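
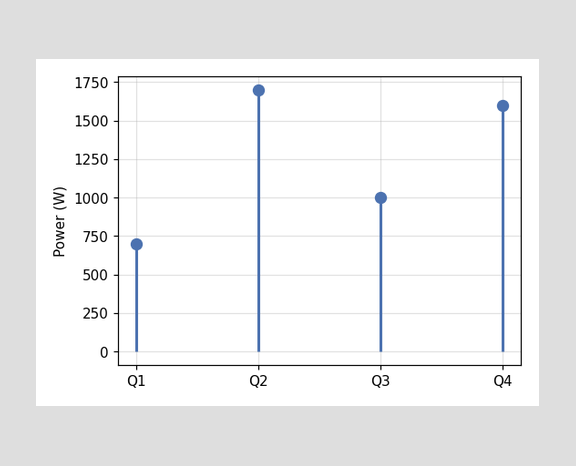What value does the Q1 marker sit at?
The Q1 marker sits at 700W.

700W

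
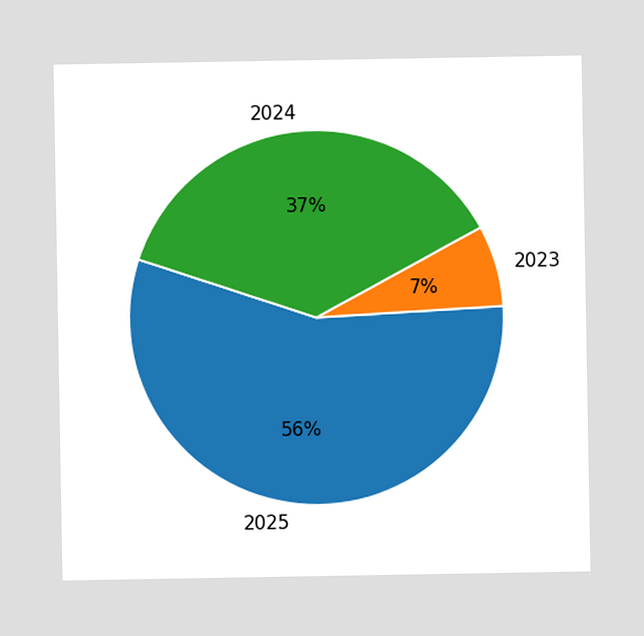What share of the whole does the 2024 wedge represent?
37%

The 2024 slice takes up 37% of the pie.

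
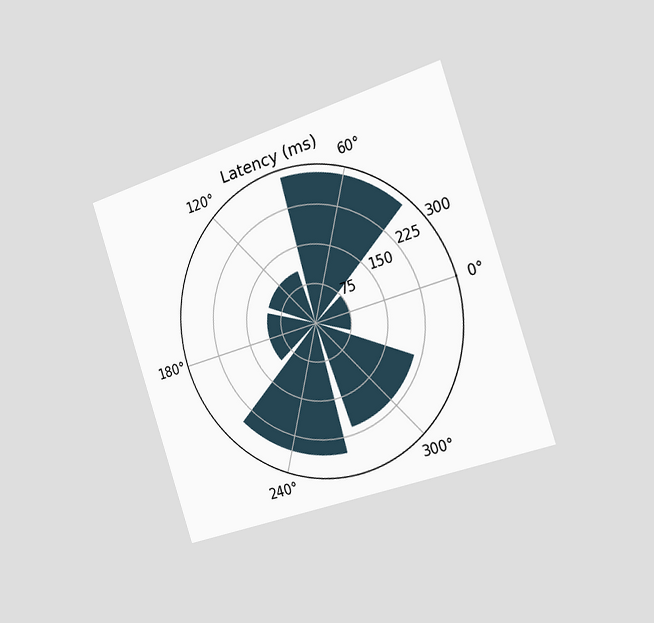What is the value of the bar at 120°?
The chart is tilted about 18° counter-clockwise and viewed slightly from the right. The bar at 120° reaches 105ms on the radial axis.

105ms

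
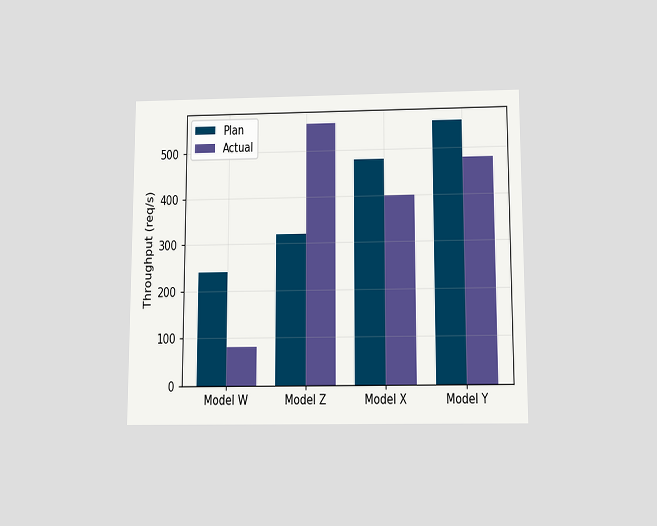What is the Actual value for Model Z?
560req/s

The chart is viewed slightly from below. The Actual bar at Model Z reaches 560req/s on the y-axis.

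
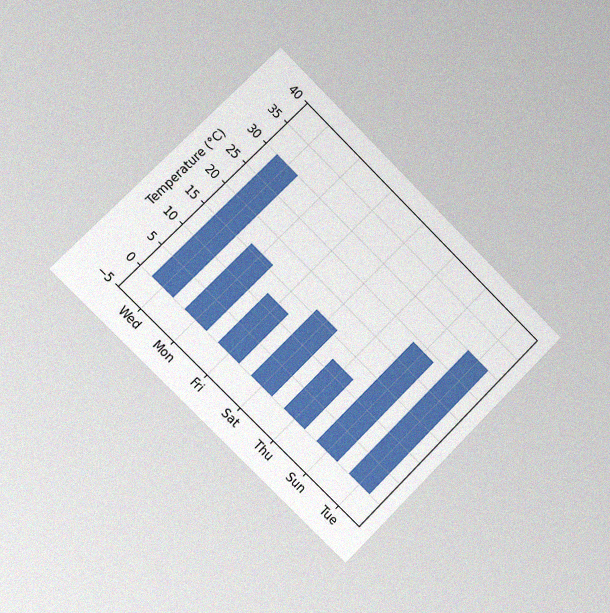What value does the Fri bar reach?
12°C

The chart is tilted about 45° clockwise and viewed slightly from the left, with some photo noise. Reading along the chart's y-axis, the Fri bar reaches 12°C.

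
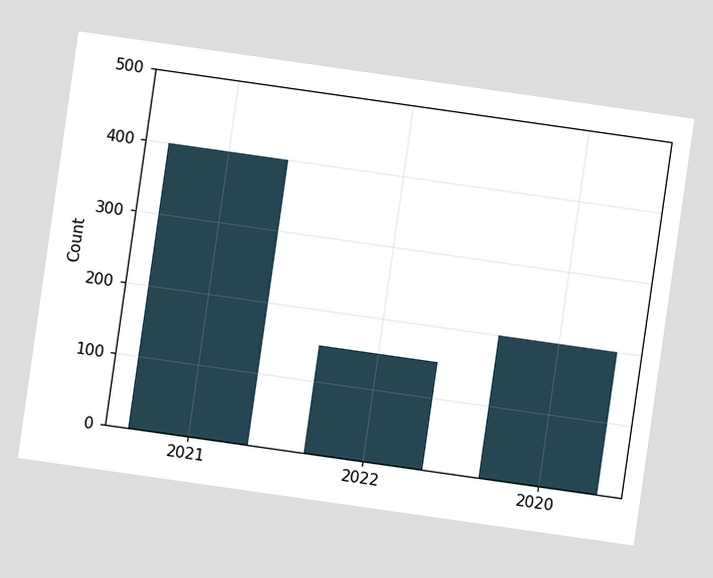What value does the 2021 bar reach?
400

The chart is tilted about 8° clockwise. Reading along the chart's y-axis, the 2021 bar reaches 400.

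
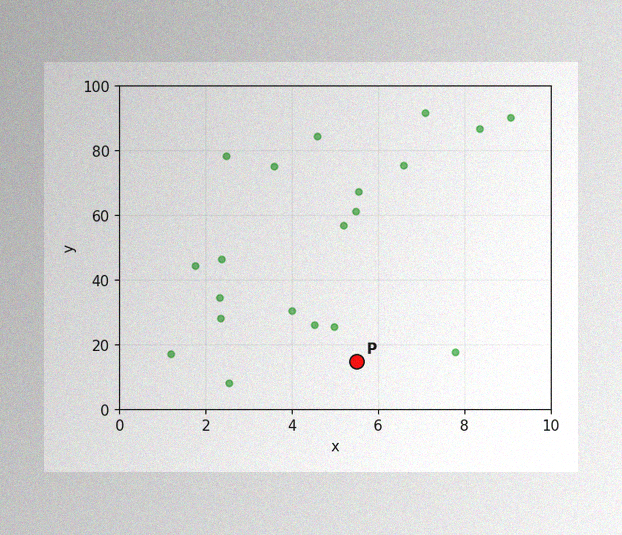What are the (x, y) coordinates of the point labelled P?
The image has some photo noise and uneven lighting. Following the gridlines from P to each axis, P sits at (5.5, 15).

(5.5, 15)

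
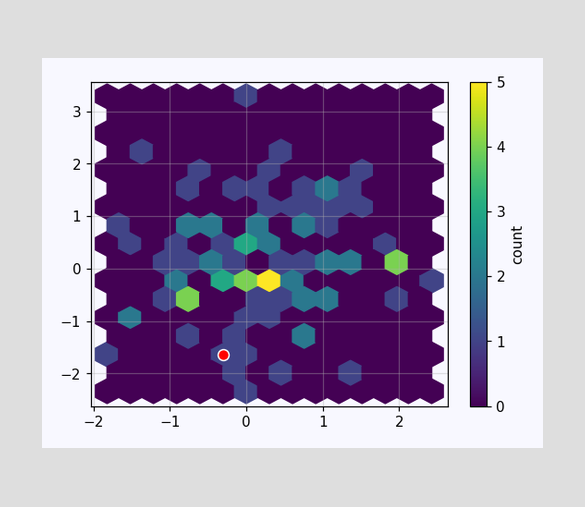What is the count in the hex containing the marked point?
1

The marked hex reads 1 on the colorbar.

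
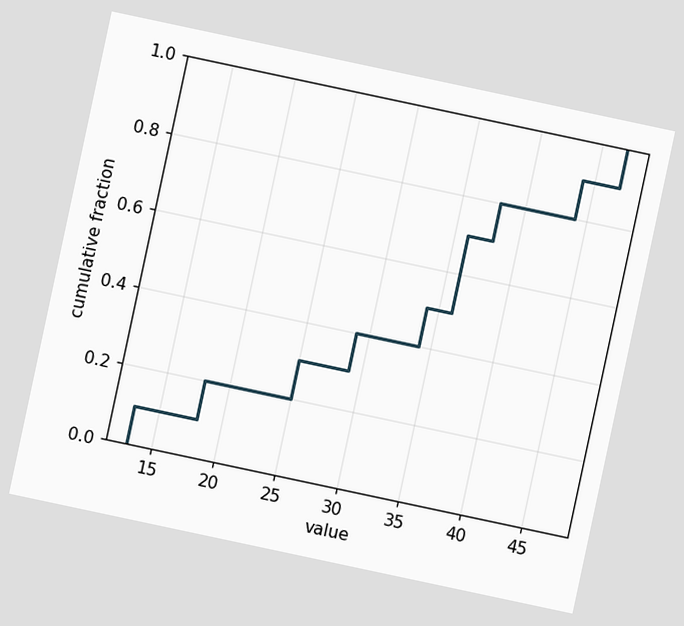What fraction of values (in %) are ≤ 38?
The chart is tilted about 12° clockwise. At x=38 the ECDF step is at 80%.

80%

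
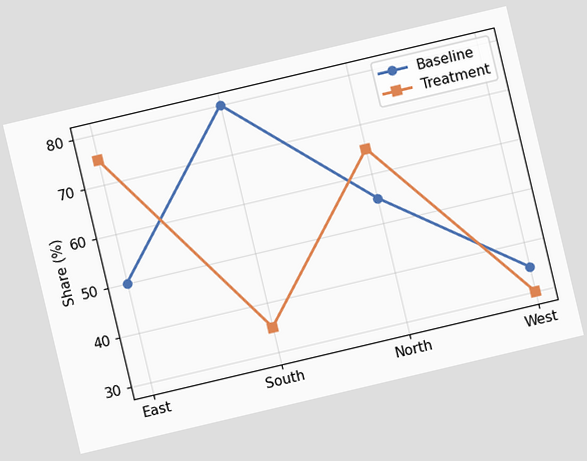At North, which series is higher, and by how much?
Treatment, by 10%

The chart is tilted about 13° counter-clockwise. At North, Treatment sits above the other line by 10%.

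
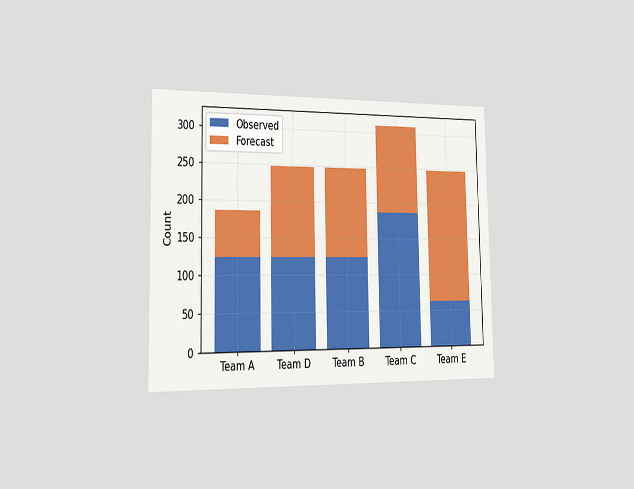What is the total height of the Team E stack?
The chart is viewed slightly from the left. The Team E stack's top reaches 248 on the y-axis.

248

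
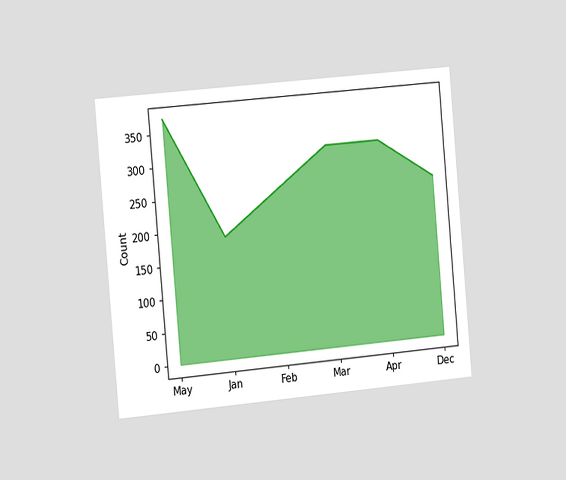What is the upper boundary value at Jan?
186

The chart is tilted about 5° counter-clockwise and viewed slightly from the left. At Jan the upper boundary is at 186.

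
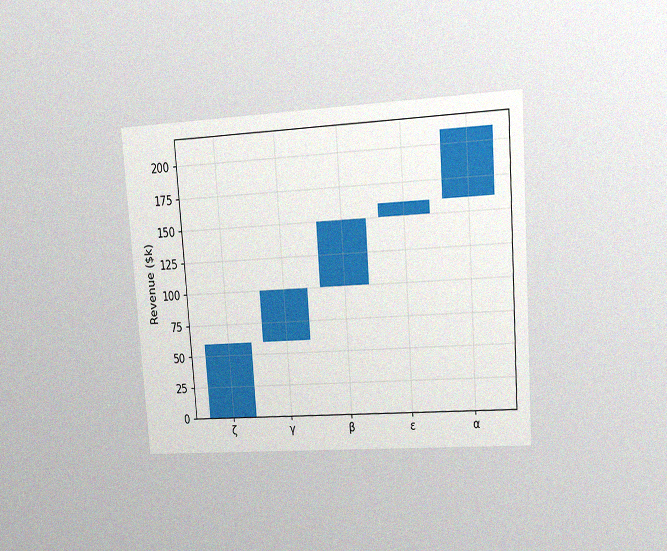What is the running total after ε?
The chart is tilted about 4° counter-clockwise and viewed at a slight angle, with some photo noise. After ε the running total reaches $160k.

$160k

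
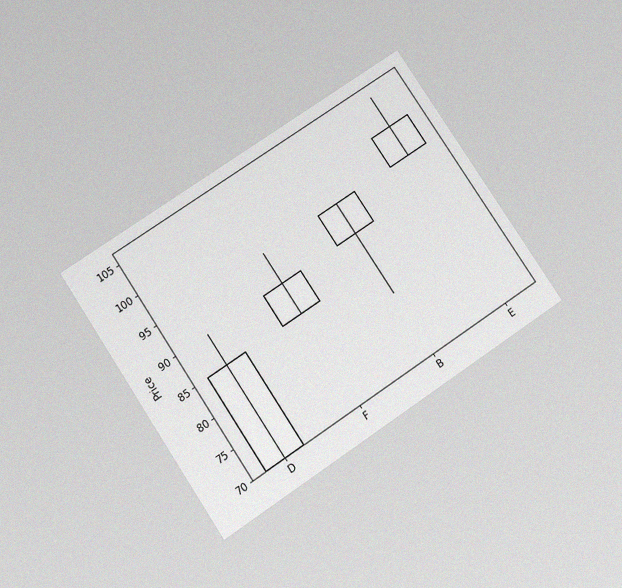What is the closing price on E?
100

The chart is tilted about 34° counter-clockwise and viewed slightly from below, with some photo noise. The E candle closes at 100.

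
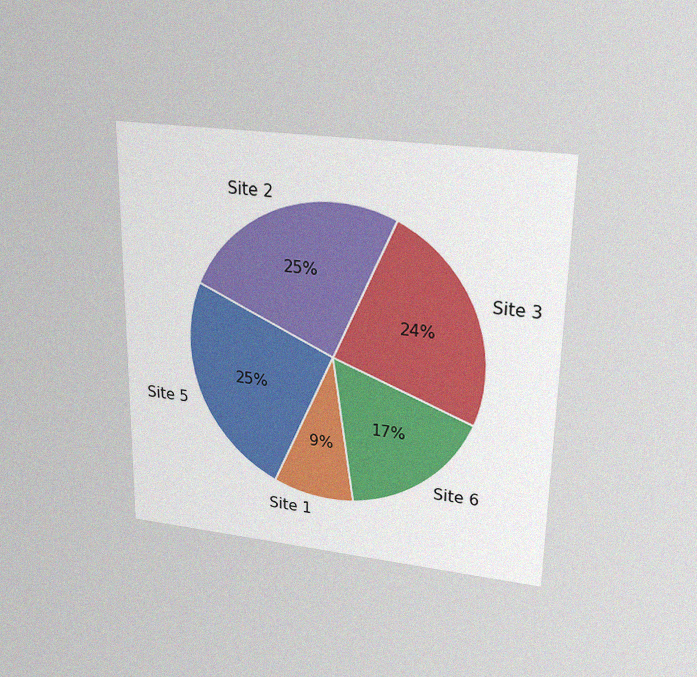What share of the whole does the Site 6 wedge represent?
17%

The chart is viewed slightly from above, with some photo noise. The Site 6 slice takes up 17% of the pie.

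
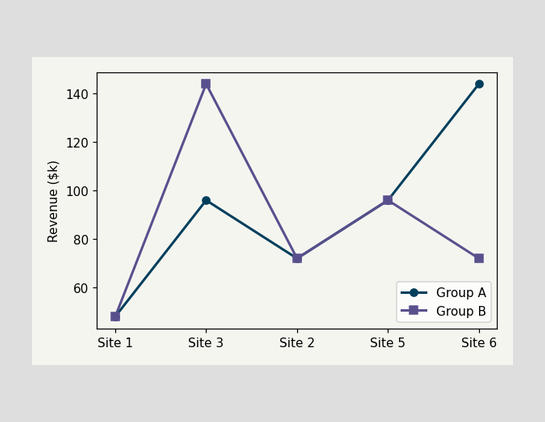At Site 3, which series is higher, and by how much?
At Site 3, Group B sits above the other line by $48k.

Group B, by $48k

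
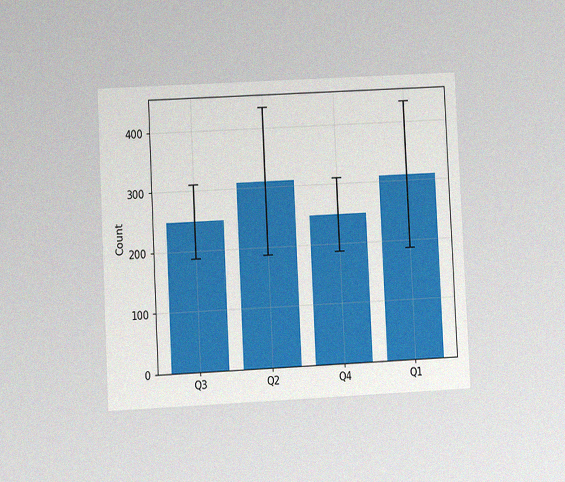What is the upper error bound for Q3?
The chart is tilted about 3° counter-clockwise and viewed at a slight angle, with some photo noise. The Q3 bar's upper whisker reaches 310.

310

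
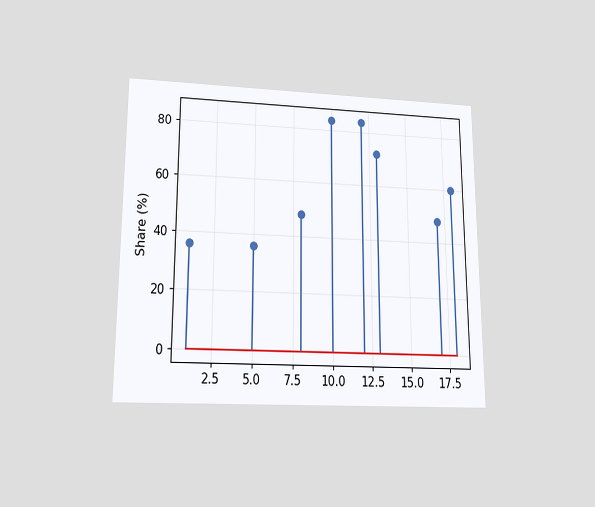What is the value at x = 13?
72%

The chart is viewed slightly from below. The stem at x=13 reaches 72%.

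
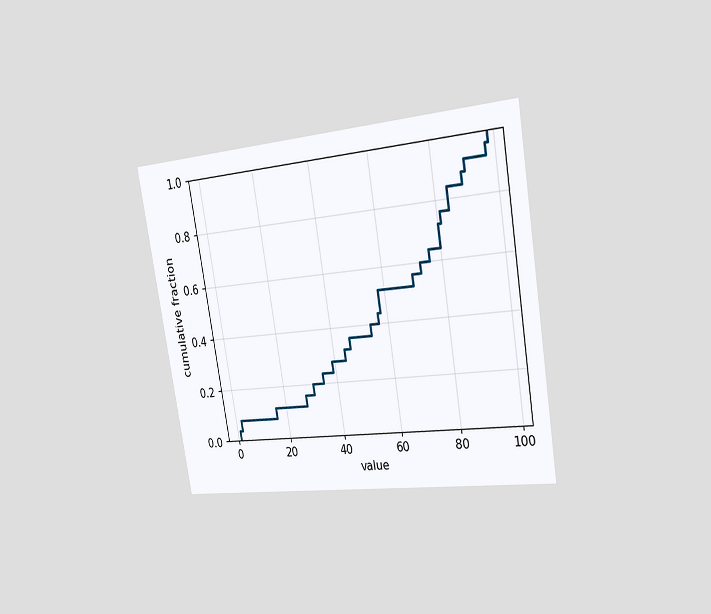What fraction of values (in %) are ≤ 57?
44%

The chart is tilted about 9° counter-clockwise and viewed slightly from the right. At x=57 the ECDF step is at 44%.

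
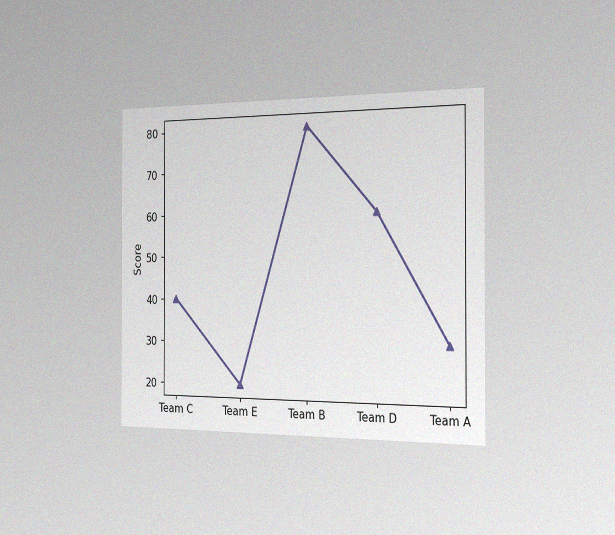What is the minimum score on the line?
The chart is viewed slightly from the right, with some photo noise. The lowest point is at Team E, and reading across to the y-axis gives 20.

20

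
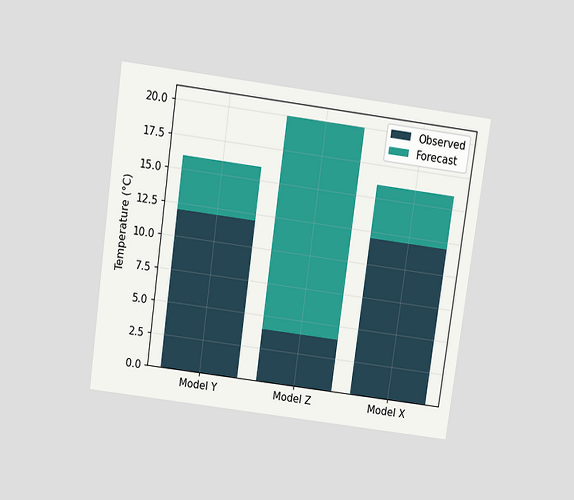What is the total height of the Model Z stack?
20°C

The chart is tilted about 8° clockwise and viewed slightly from above. The Model Z stack's top reaches 20°C on the y-axis.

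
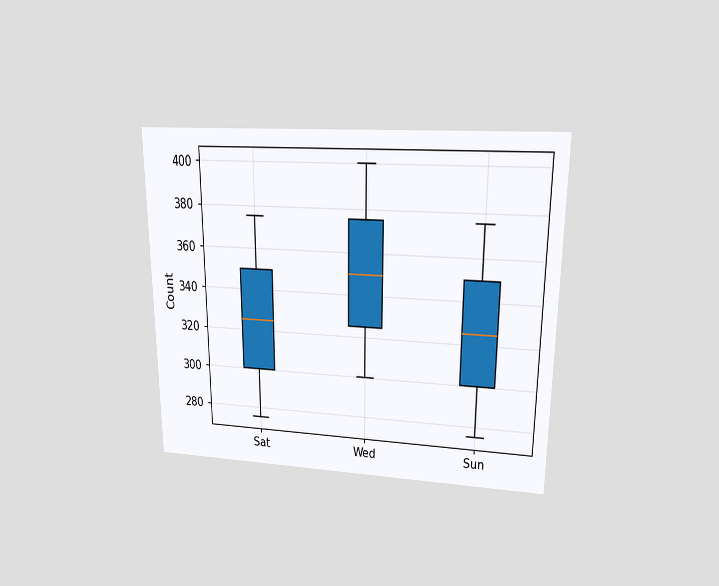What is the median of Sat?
325

The chart is viewed at a slight angle. The median line in the Sat box sits at 325.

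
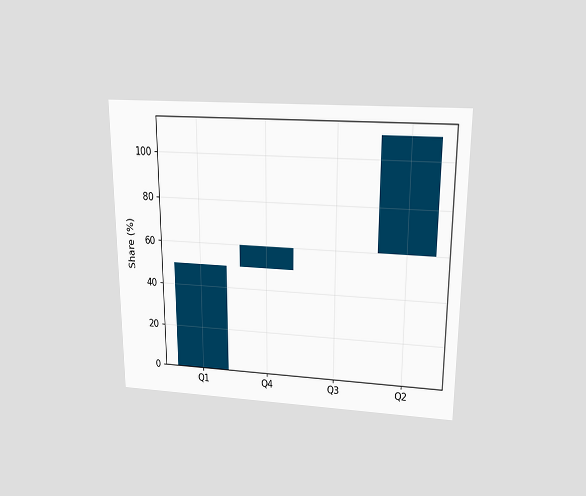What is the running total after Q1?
50%

The chart is viewed slightly from above. After Q1 the running total reaches 50%.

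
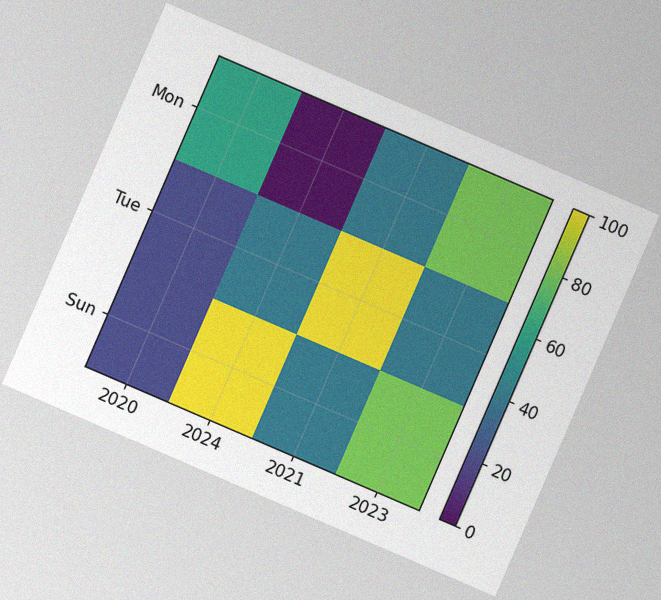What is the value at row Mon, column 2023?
The chart is tilted about 23° clockwise, with some photo noise. Matching cell (Mon, 2023) against the colorbar gives 80.

80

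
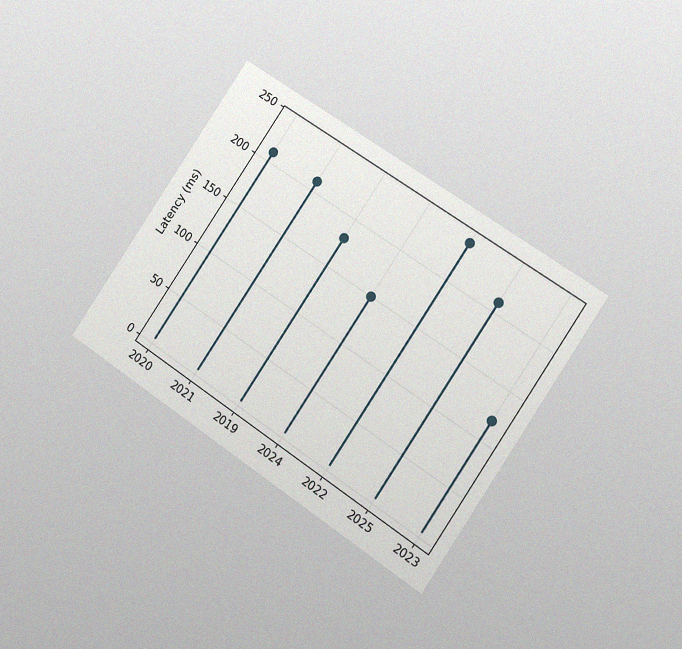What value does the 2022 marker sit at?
The chart is tilted about 34° clockwise and viewed at a slight angle, with some photo noise. The 2022 marker sits at 240ms.

240ms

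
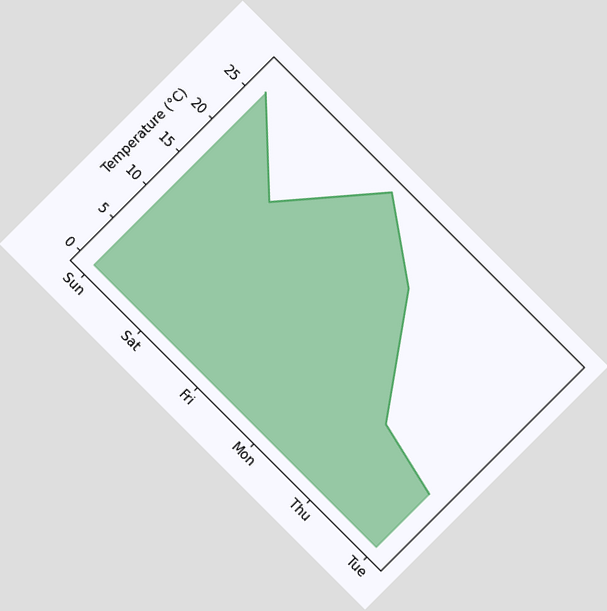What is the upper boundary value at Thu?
The chart is tilted about 45° clockwise. At Thu the upper boundary is at 10°C.

10°C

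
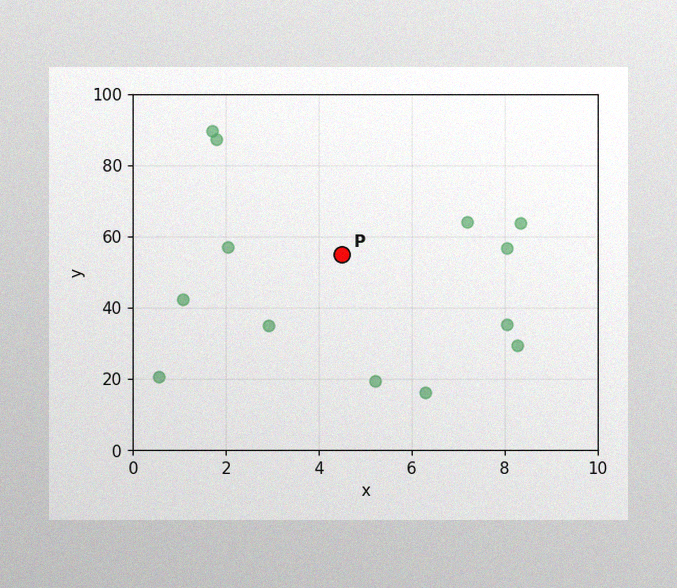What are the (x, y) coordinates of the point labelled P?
The image has some photo noise and uneven lighting. Following the gridlines from P to each axis, P sits at (4.5, 55).

(4.5, 55)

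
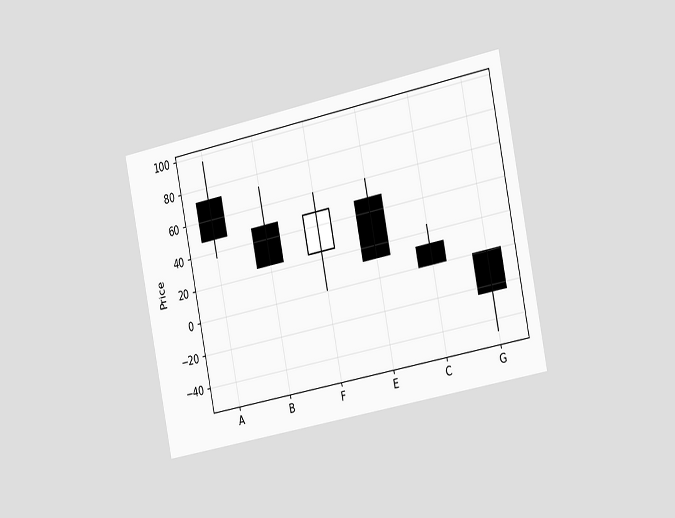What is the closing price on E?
The chart is tilted about 11° counter-clockwise and viewed slightly from the right. The E candle closes at 12.

12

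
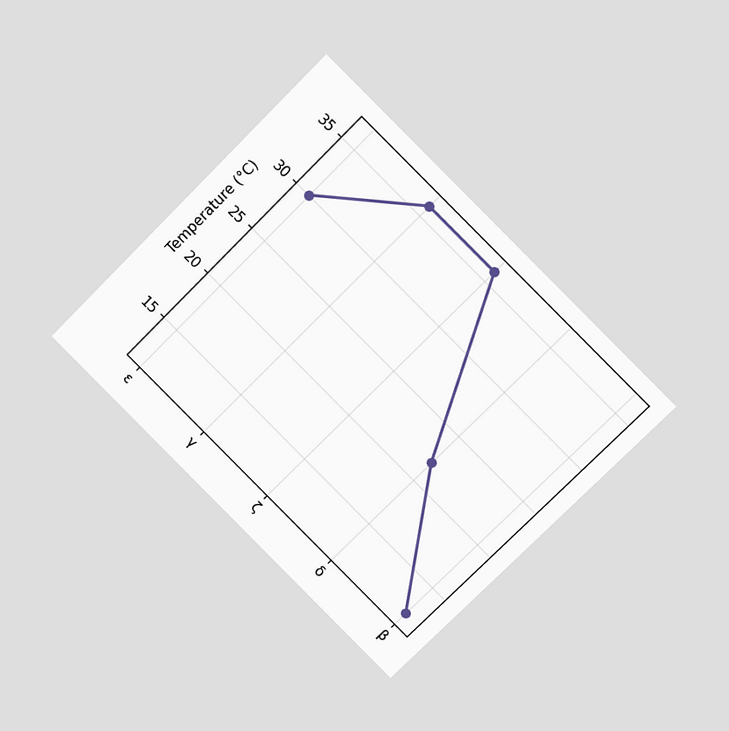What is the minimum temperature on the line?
The chart is tilted about 45° clockwise and viewed at a slight angle. The lowest point is at β, and reading across to the y-axis gives 12°C.

12°C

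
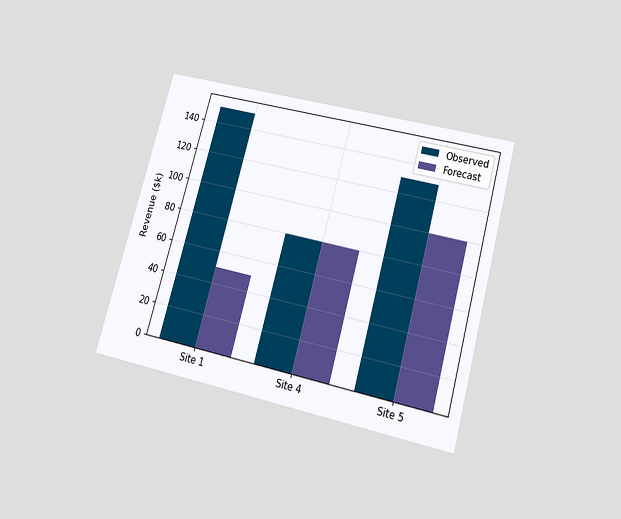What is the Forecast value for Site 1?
$50k

The chart is tilted about 16° clockwise and viewed slightly from below. The Forecast bar at Site 1 reaches $50k on the y-axis.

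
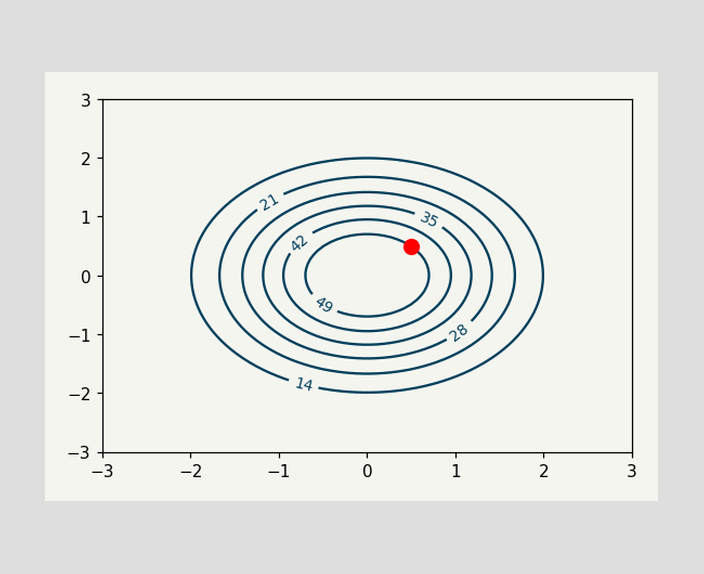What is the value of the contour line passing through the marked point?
49

The marked point sits on the contour labelled 49.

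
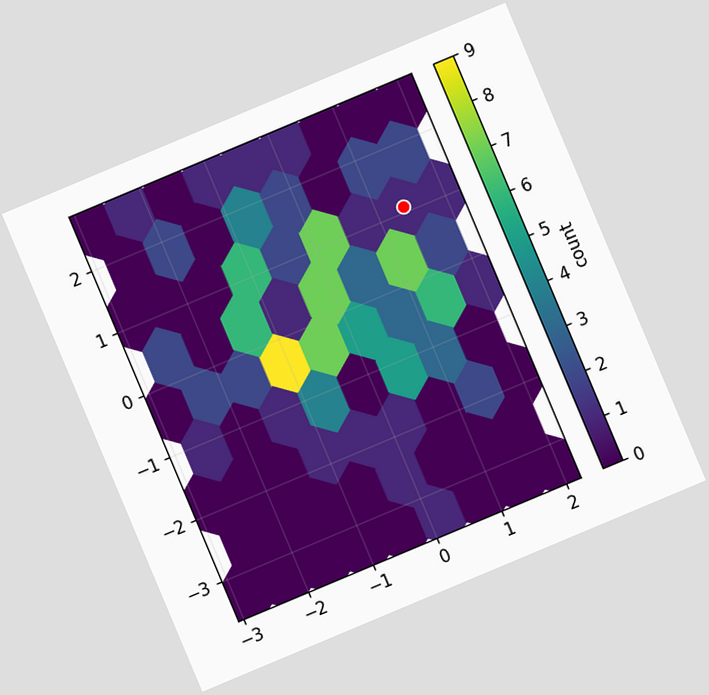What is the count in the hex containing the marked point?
The chart is tilted about 23° counter-clockwise. The marked hex reads 1 on the colorbar.

1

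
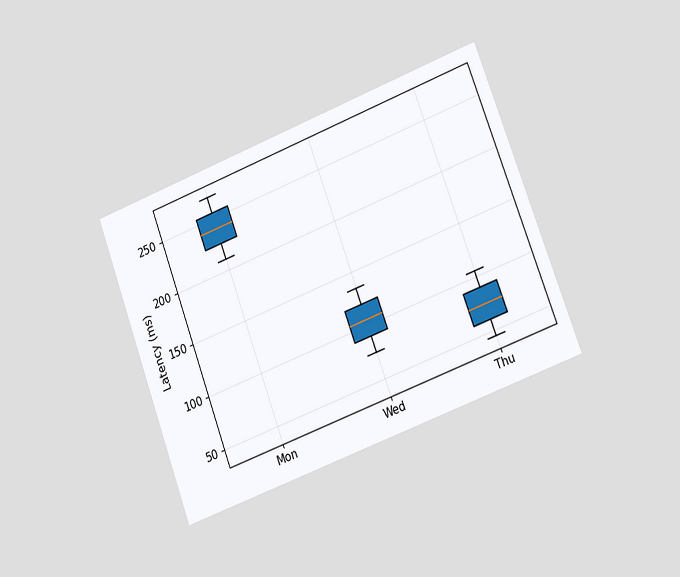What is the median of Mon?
240ms

The chart is tilted about 21° counter-clockwise and viewed slightly from the right. The median line in the Mon box sits at 240ms.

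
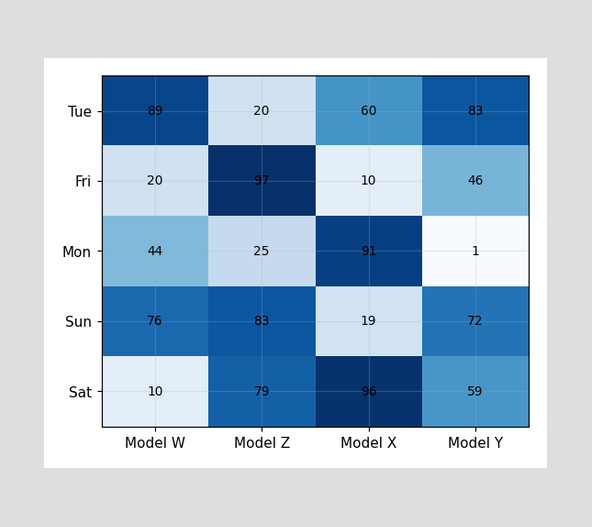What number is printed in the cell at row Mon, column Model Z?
The (Mon, Model Z) cell reads 25.

25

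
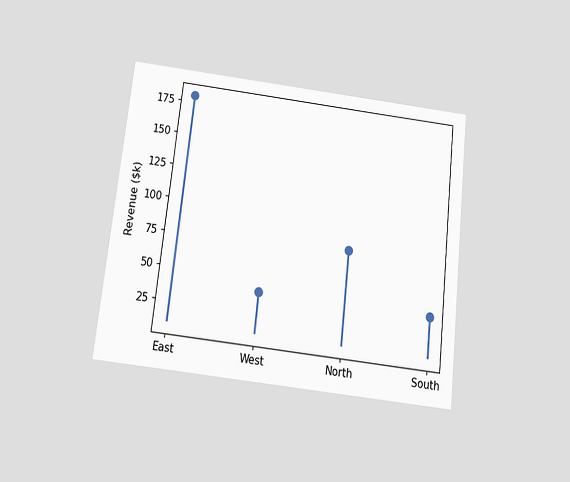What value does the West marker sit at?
The chart is tilted about 6° clockwise and viewed slightly from below. The West marker sits at $40k.

$40k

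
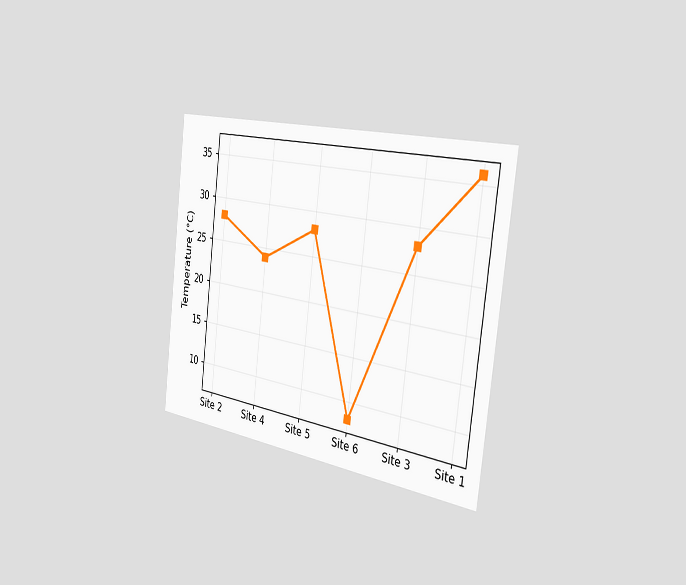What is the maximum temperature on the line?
36°C

The chart is tilted about 7° clockwise and viewed slightly from the right. The highest point is at Site 1, and reading across to the y-axis gives 36°C.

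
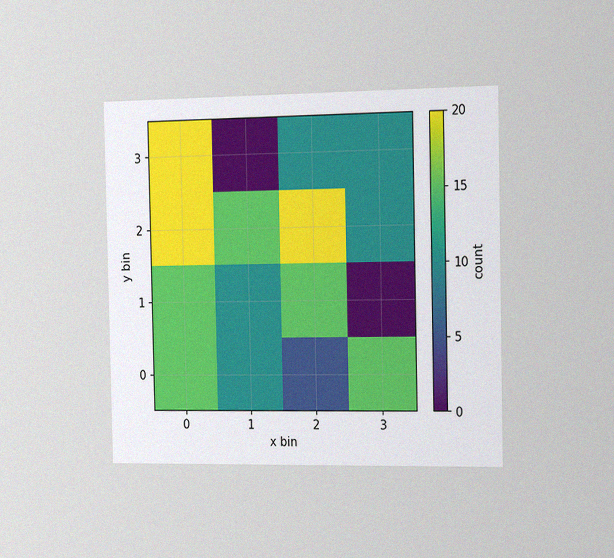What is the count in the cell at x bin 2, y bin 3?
10

The chart is viewed slightly from the right, with some photo noise. Matching the cell (2, 3) against the colorbar gives 10.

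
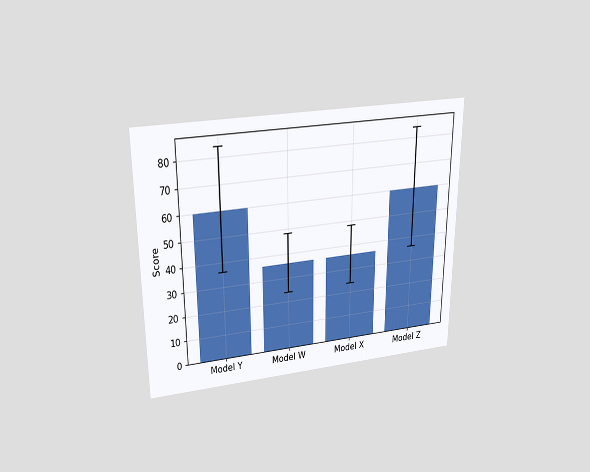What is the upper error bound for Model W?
48

The chart is viewed slightly from above. The Model W bar's upper whisker reaches 48.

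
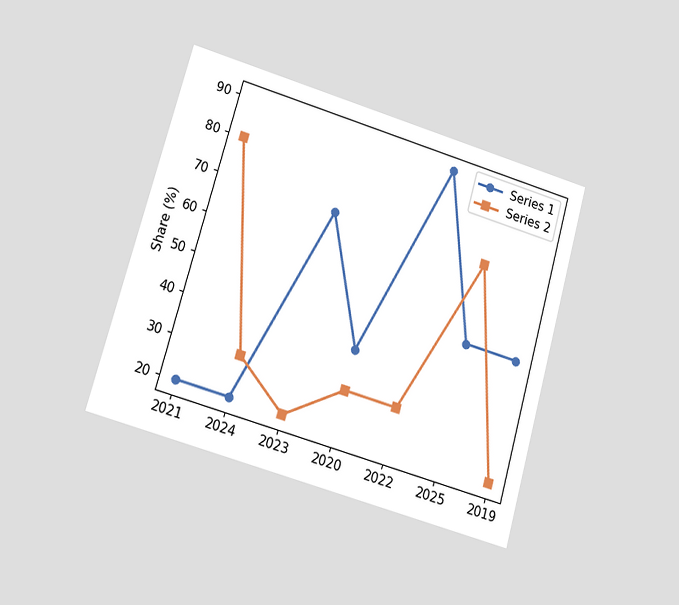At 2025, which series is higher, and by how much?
The chart is tilted about 16° clockwise and viewed at a slight angle. At 2025, Series 2 sits above the other line by 20%.

Series 2, by 20%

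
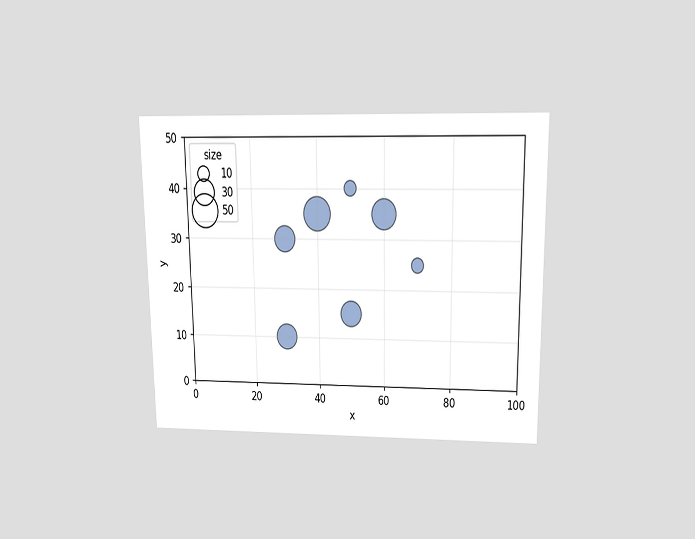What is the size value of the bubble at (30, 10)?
The chart is viewed slightly from above. Matching the bubble at (30, 10) against the size legend gives 30.

30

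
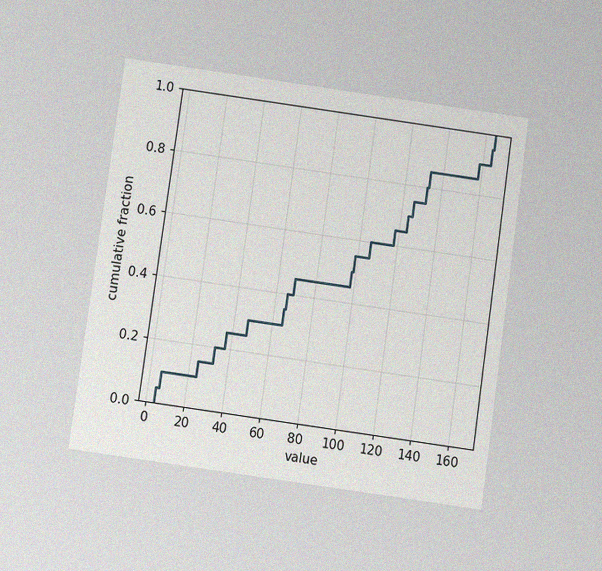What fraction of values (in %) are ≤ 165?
100%

The chart is tilted about 8° clockwise and viewed at a slight angle, with some photo noise. At x=165 the ECDF step is at 100%.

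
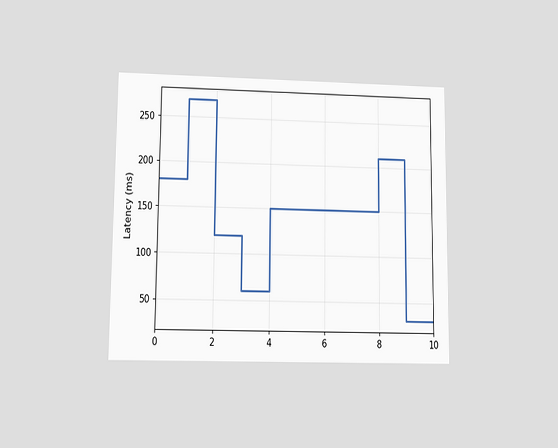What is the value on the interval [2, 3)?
The chart is viewed at a slight angle. On [2, 3) the step sits at 120ms.

120ms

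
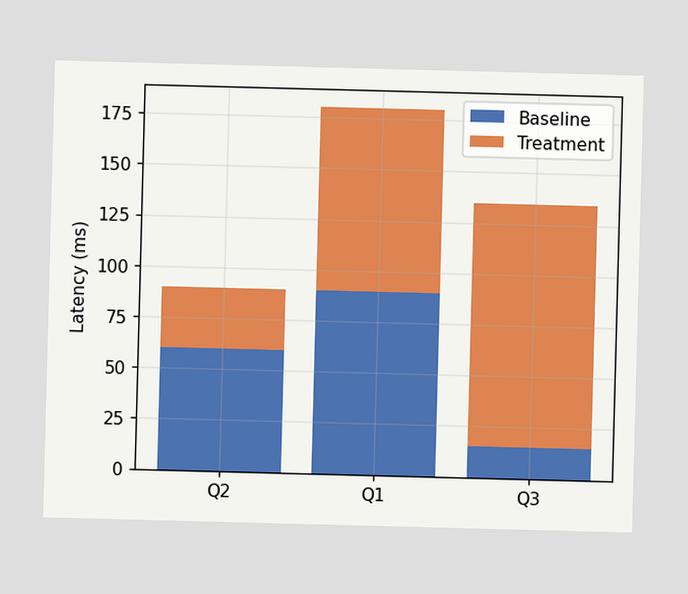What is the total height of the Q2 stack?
The Q2 stack's top reaches 90ms on the y-axis.

90ms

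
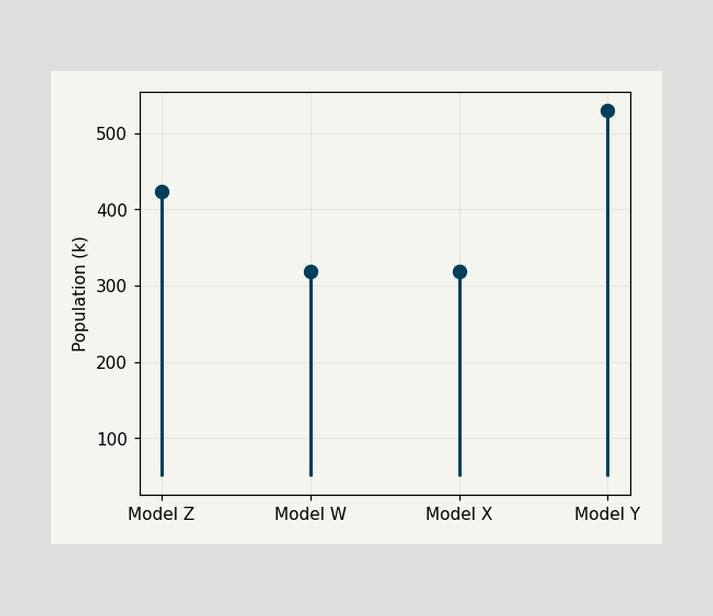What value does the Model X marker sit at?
The Model X marker sits at 318k.

318k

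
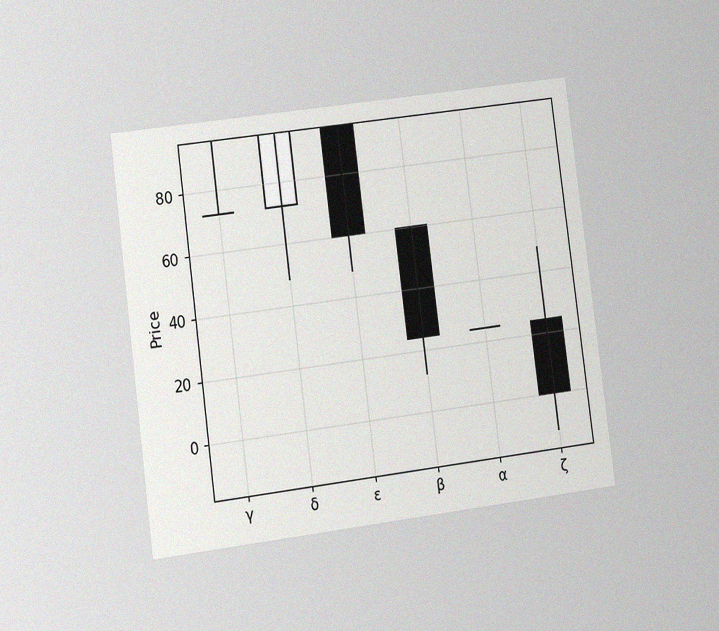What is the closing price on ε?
60

The chart is tilted about 7° counter-clockwise and viewed at a slight angle, with some photo noise. The ε candle closes at 60.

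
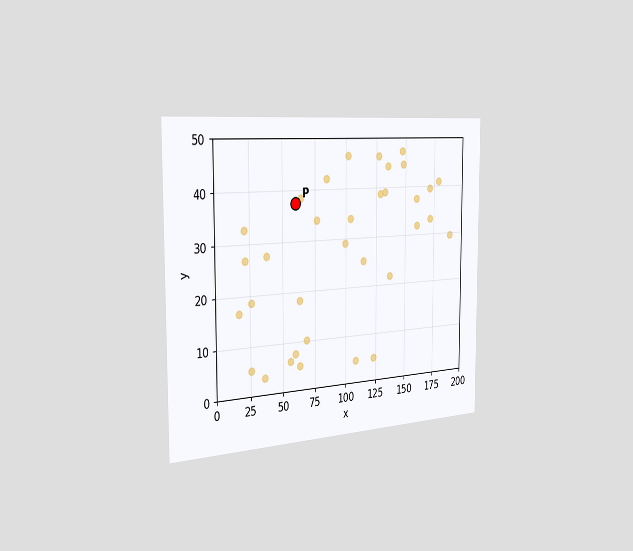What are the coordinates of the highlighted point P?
The chart is viewed slightly from the left. Following the gridlines from P to each axis, P sits at (60, 37.5).

(60, 37.5)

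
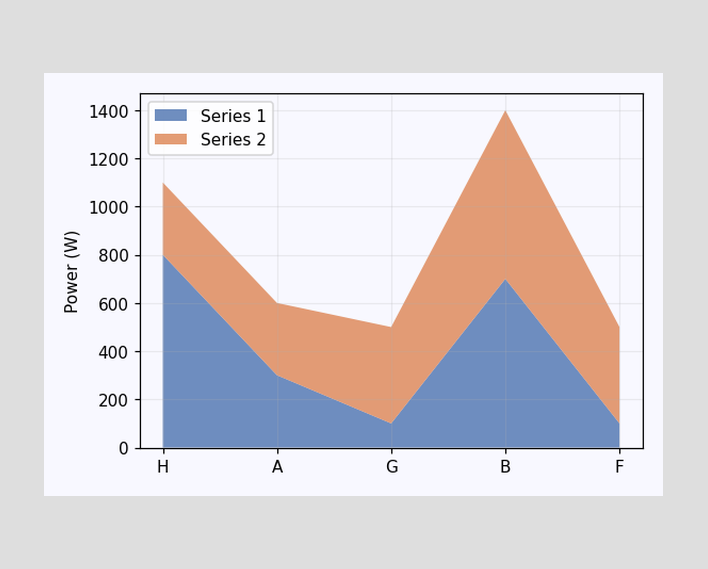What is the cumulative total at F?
The stacked total at F reaches 500W.

500W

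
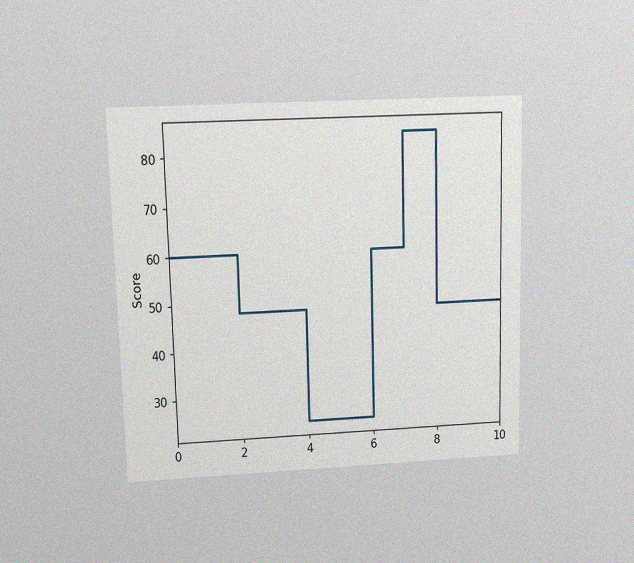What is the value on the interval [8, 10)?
48

The chart is viewed slightly from above, with some photo noise. On [8, 10) the step sits at 48.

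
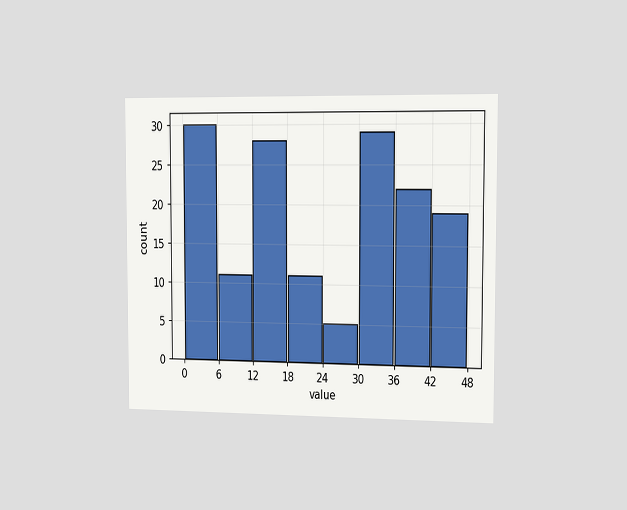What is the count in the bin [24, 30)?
5

The chart is viewed slightly from the right. The [24, 30) bin has height 5.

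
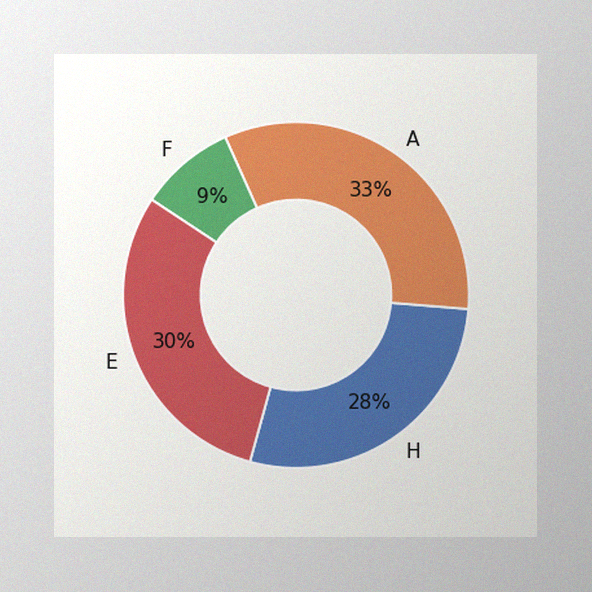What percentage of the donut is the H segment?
28%

The image has some photo noise and uneven lighting. The H segment takes up 28% of the ring.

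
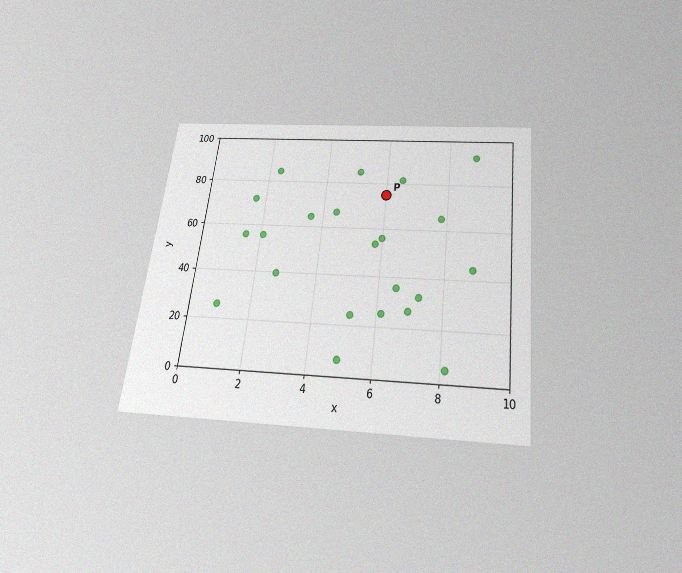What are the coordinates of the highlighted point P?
The chart is tilted about 7° clockwise and viewed slightly from below, with some photo noise. Following the gridlines from P to each axis, P sits at (6, 75).

(6, 75)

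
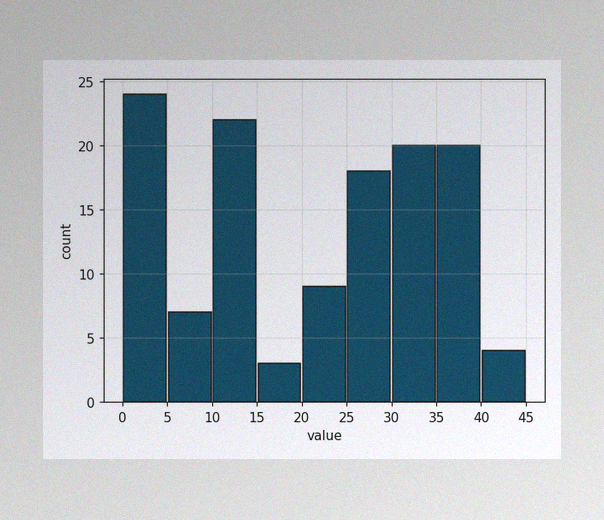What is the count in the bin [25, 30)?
18

The image has some photo noise and uneven lighting. The [25, 30) bin has height 18.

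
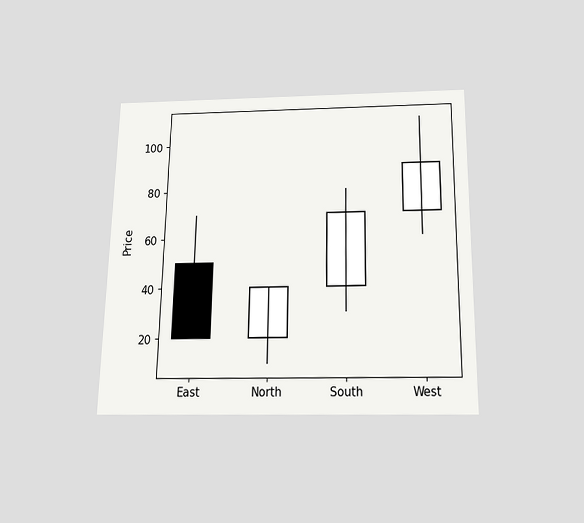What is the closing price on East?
The chart is viewed slightly from below. The East candle closes at 20.

20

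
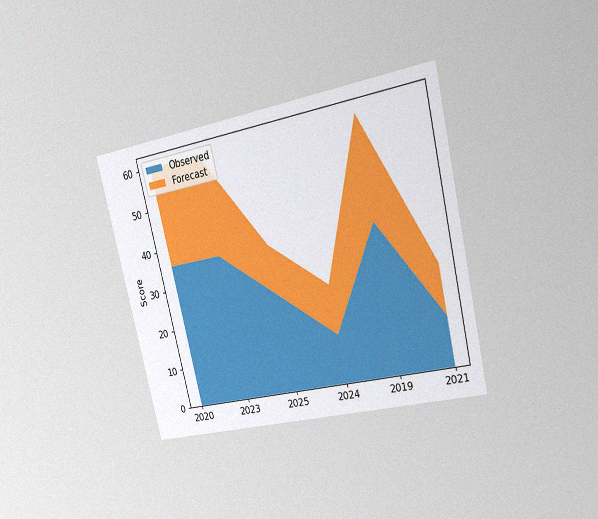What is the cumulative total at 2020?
The chart is tilted about 13° counter-clockwise and viewed at a slight angle, with some photo noise. The stacked total at 2020 reaches 60.

60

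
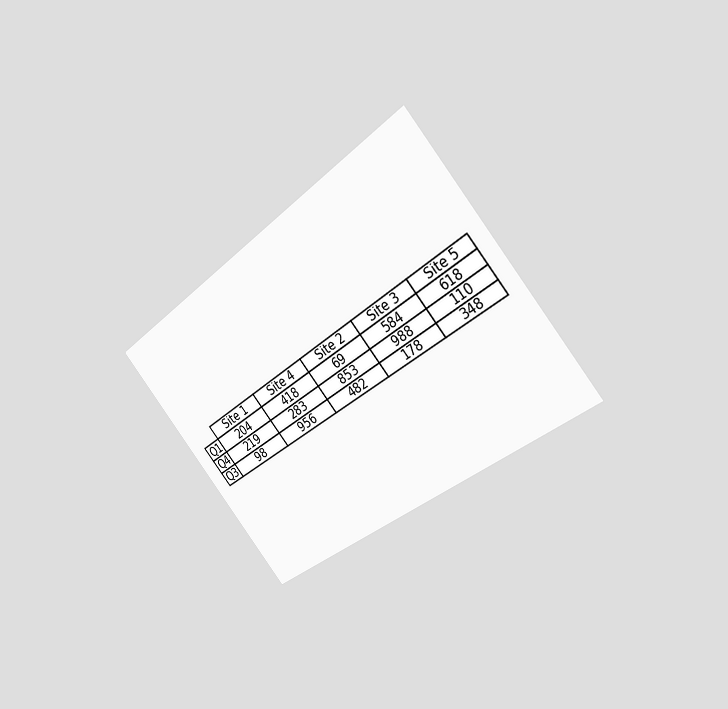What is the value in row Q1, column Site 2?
The chart is tilted about 39° counter-clockwise and viewed slightly from the right. The (Q1, Site 2) cell reads 69.

69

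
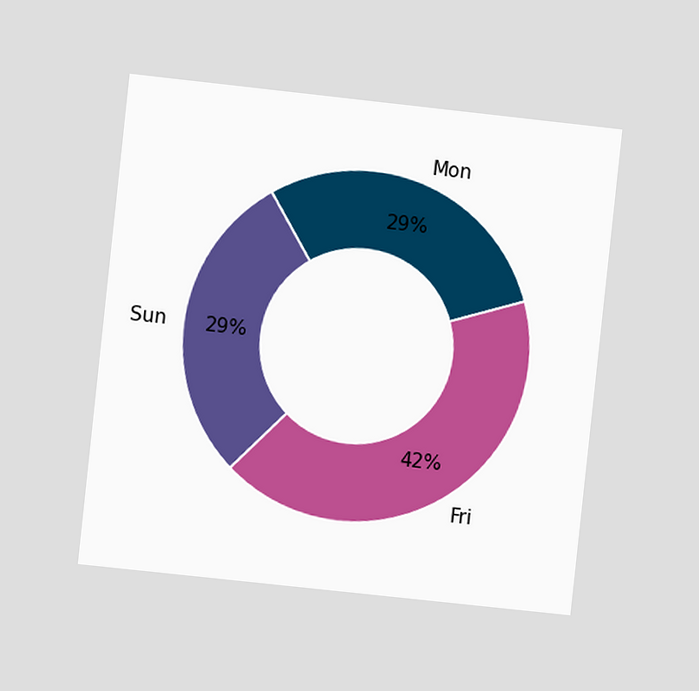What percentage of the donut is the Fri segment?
42%

The chart is tilted about 6° clockwise and viewed at a slight angle. The Fri segment takes up 42% of the ring.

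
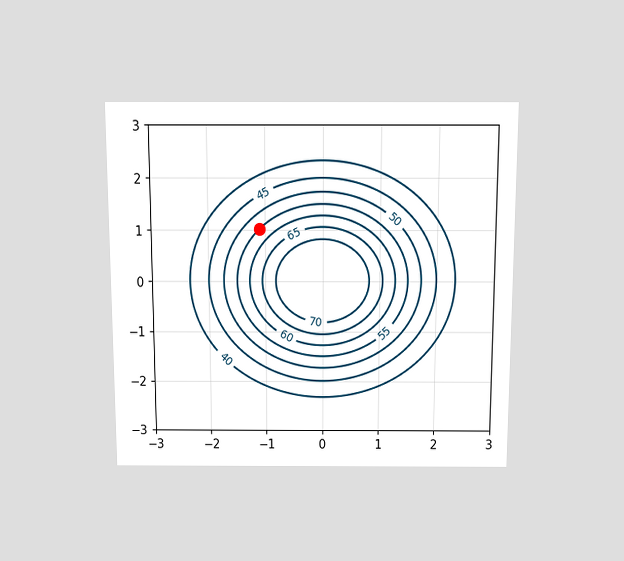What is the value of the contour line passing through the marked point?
The chart is viewed slightly from above. The marked point sits on the contour labelled 55.

55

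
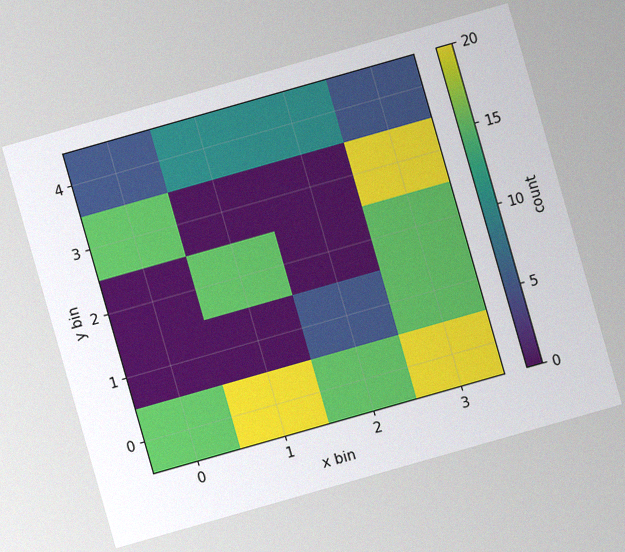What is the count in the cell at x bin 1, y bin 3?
The chart is tilted about 16° counter-clockwise, with some photo noise. Matching the cell (1, 3) against the colorbar gives 0.

0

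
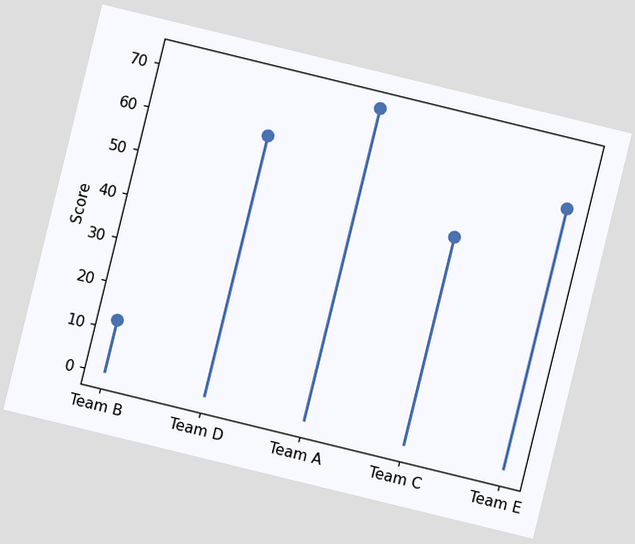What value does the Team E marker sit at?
60

The chart is tilted about 14° clockwise. The Team E marker sits at 60.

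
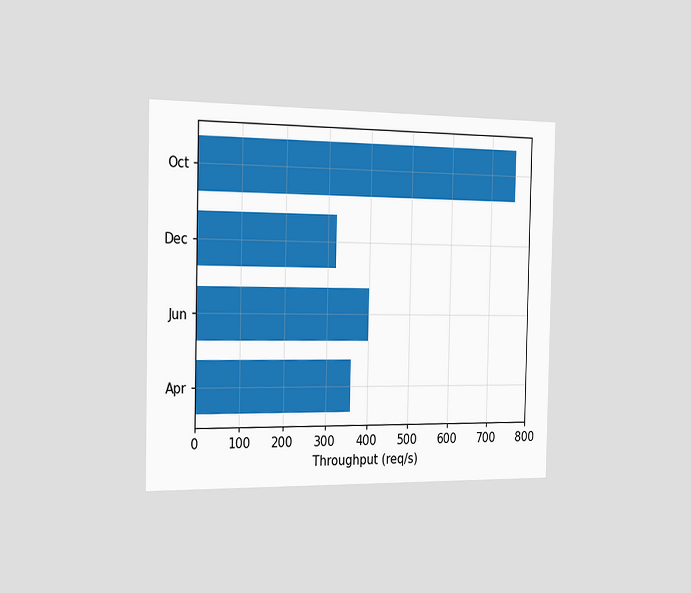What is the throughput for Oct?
760req/s

The chart is viewed slightly from the left. Reading along the chart's x-axis, the Oct bar reaches 760req/s.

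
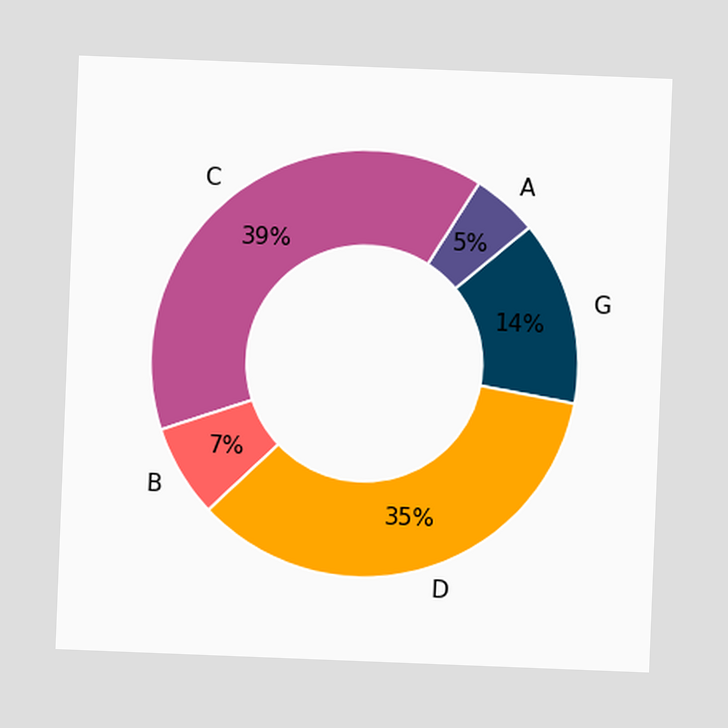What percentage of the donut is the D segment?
35%

The chart is tilted about 2° clockwise. The D segment takes up 35% of the ring.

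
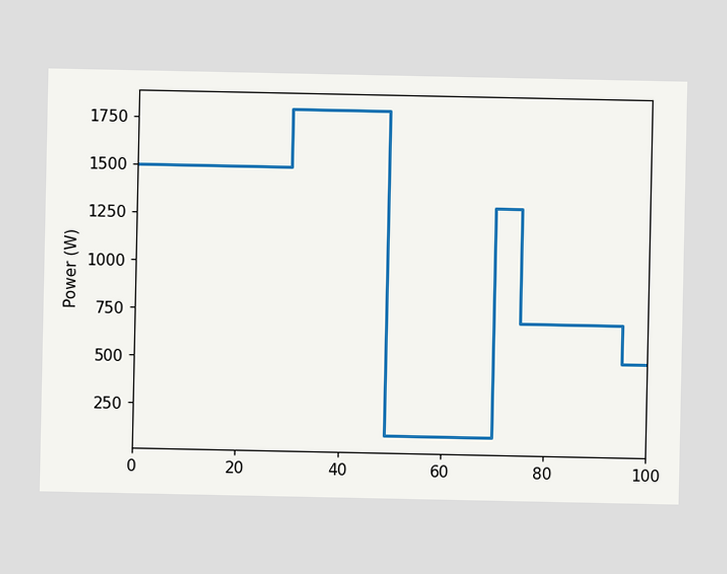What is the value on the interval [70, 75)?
On [70, 75) the step sits at 1300W.

1300W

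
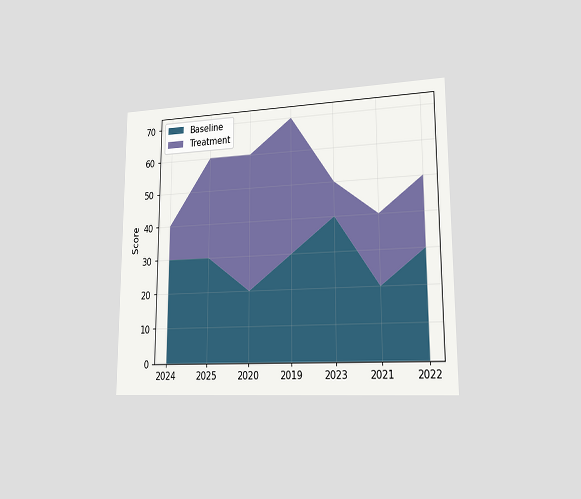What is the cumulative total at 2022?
The chart is viewed slightly from the right. The stacked total at 2022 reaches 50.

50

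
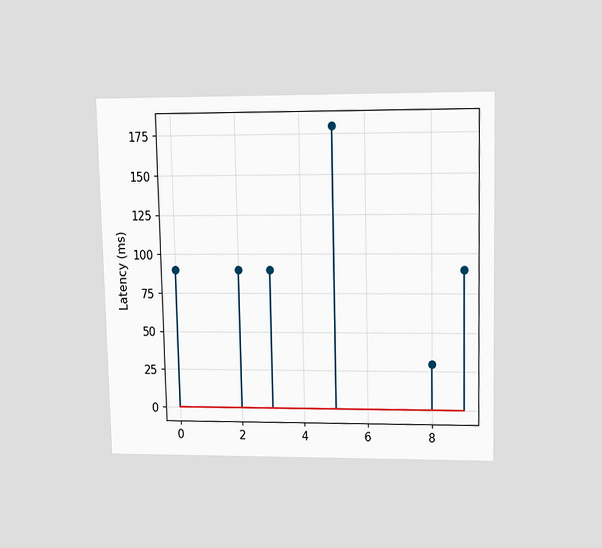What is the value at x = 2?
90ms

The chart is viewed slightly from above. The stem at x=2 reaches 90ms.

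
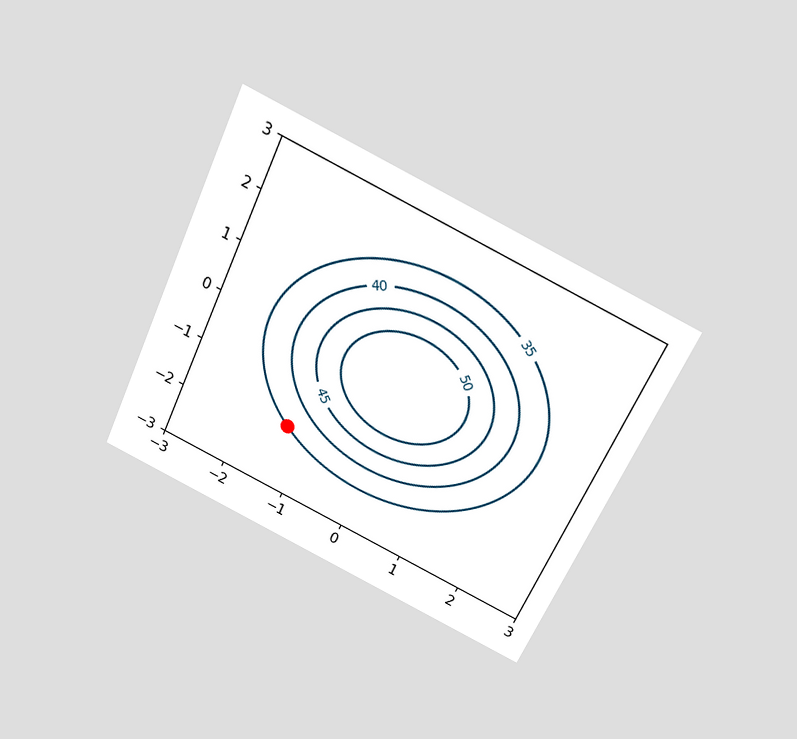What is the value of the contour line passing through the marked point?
35

The chart is tilted about 25° clockwise and viewed slightly from above. The marked point sits on the contour labelled 35.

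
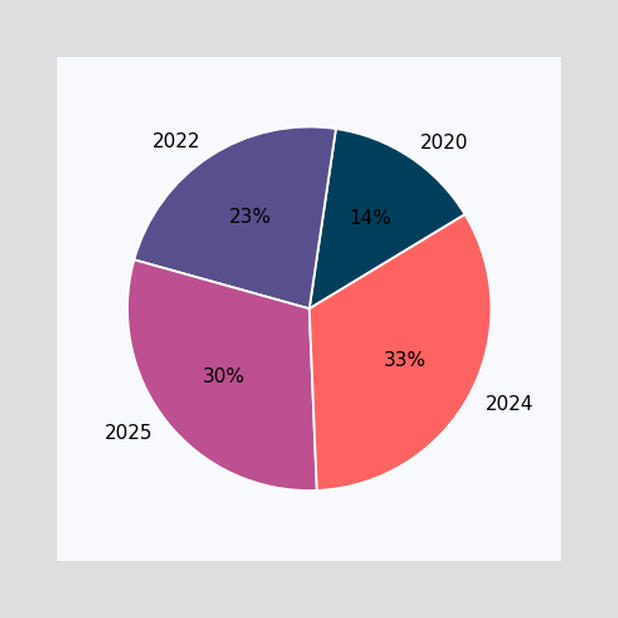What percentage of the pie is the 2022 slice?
The 2022 slice takes up 23% of the pie.

23%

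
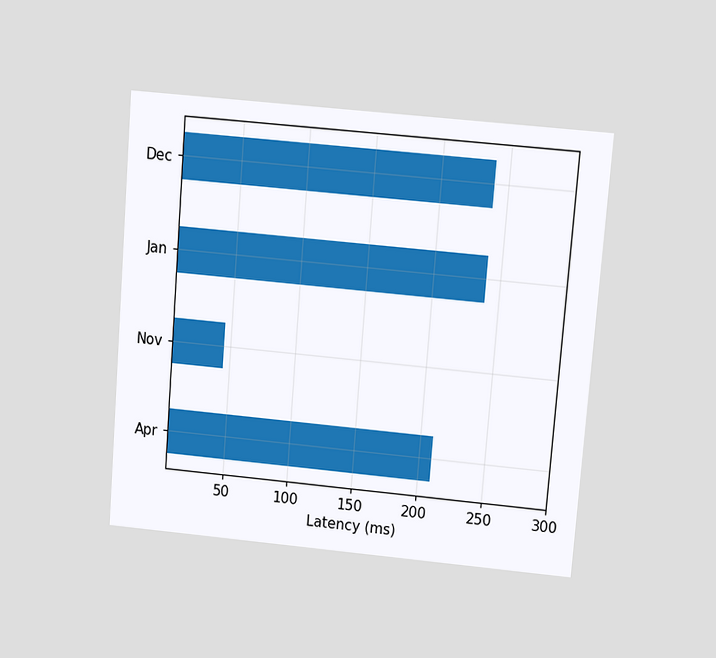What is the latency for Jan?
240ms

The chart is tilted about 5° clockwise and viewed slightly from above. Reading along the chart's x-axis, the Jan bar reaches 240ms.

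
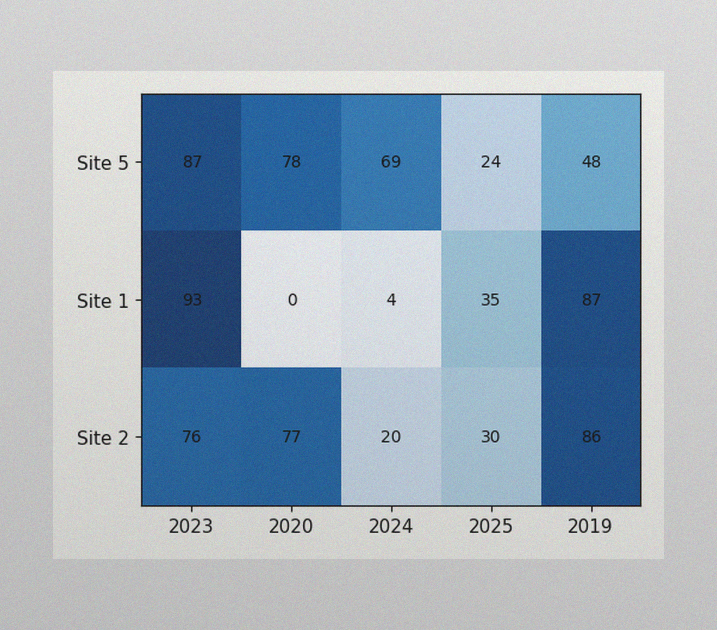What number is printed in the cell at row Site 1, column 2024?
The image has some photo noise and uneven lighting. The (Site 1, 2024) cell reads 4.

4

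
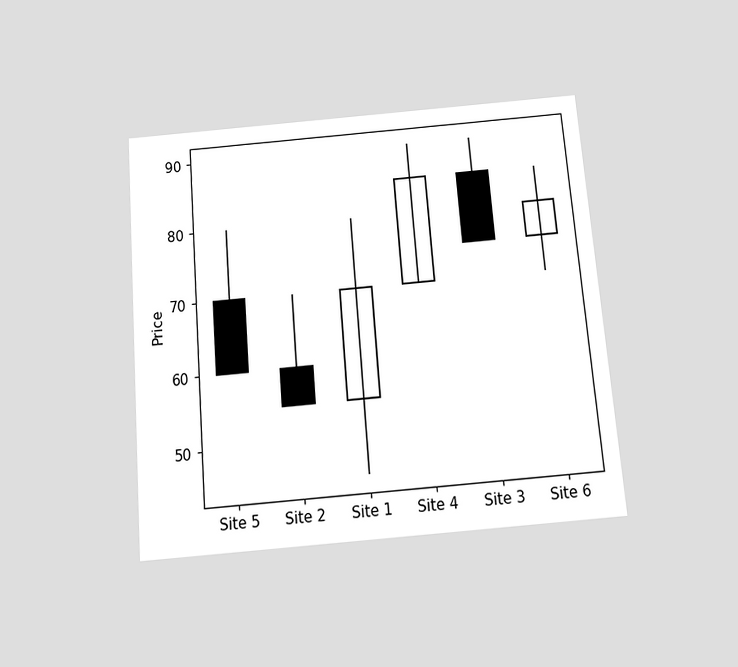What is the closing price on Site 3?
The chart is tilted about 5° counter-clockwise and viewed slightly from below. The Site 3 candle closes at 75.

75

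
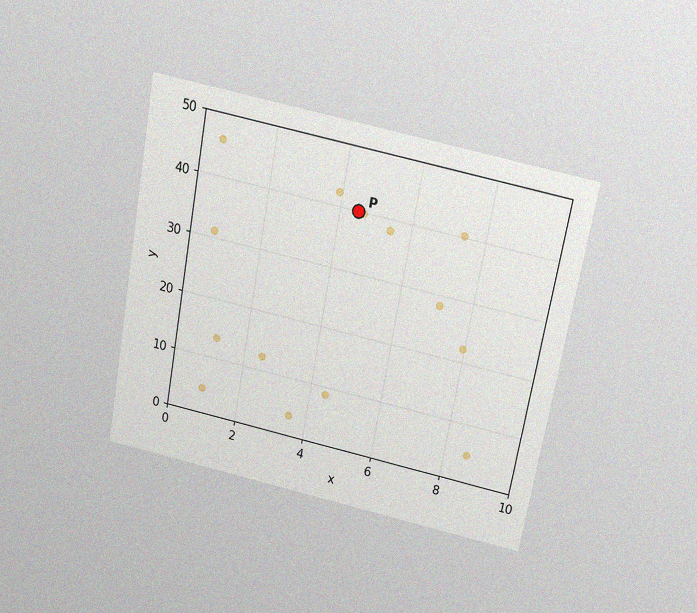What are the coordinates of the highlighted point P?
The chart is tilted about 10° clockwise and viewed slightly from above, with some photo noise. Following the gridlines from P to each axis, P sits at (4.5, 40).

(4.5, 40)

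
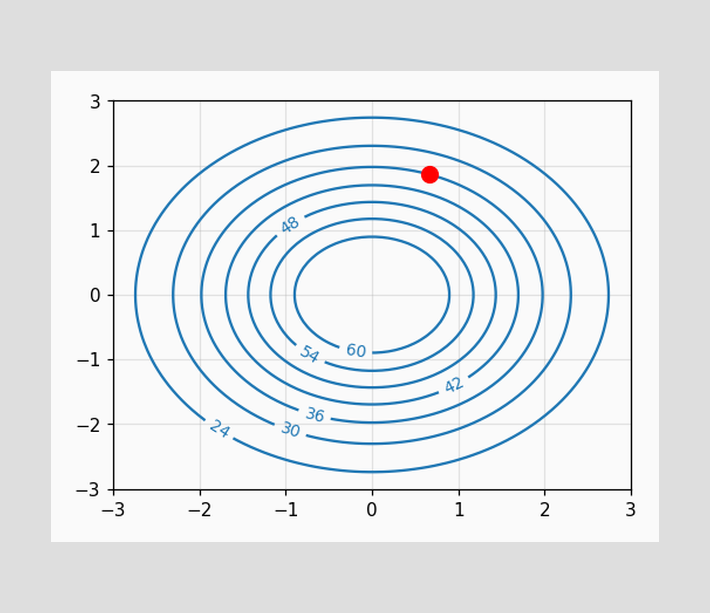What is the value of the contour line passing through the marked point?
The marked point sits on the contour labelled 36.

36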